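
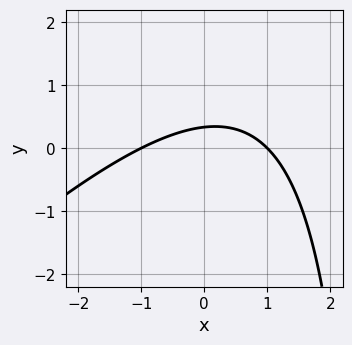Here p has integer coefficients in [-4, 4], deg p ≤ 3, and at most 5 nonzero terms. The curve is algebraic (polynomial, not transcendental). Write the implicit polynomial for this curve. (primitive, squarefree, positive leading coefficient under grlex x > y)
x^2 - x*y + 3*y - 1

(a) Degree: no degree-1 curve has this shape, so deg p = 2.
(b) Observable constraints: the x-axis gridline crossings are at x ∈ {-1, 1}.
(c) These observations pin down the coefficients.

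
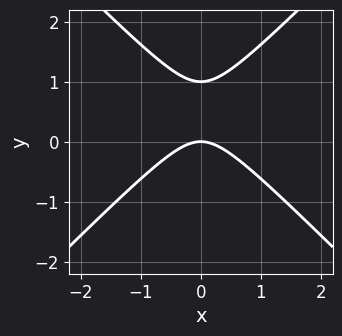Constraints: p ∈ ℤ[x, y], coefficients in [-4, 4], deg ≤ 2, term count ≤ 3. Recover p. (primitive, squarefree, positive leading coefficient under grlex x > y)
x^2 - y^2 + y

(a) Degree: a generic line meets the curve in up to 2 points, so deg p = 2.
(b) Symmetries: the x ↦ −x reflection is a symmetry, so x appears only in even powers.
(c) Against the integer gridlines: among the integer gridlines, it crosses the y-axis at y ∈ {0, 1}; one x-axis crossing is at x = 0.
(d) The integer polynomial consistent with all of this is the stated p.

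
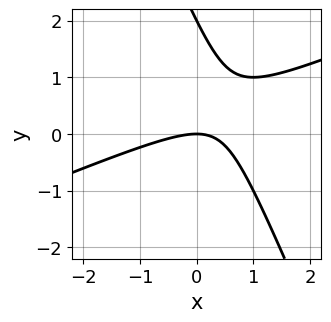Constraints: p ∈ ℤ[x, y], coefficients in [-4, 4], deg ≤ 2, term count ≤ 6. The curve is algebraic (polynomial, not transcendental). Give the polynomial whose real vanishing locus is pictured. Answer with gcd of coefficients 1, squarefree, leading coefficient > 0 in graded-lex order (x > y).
x^2 - 2*x*y - y^2 + 2*y

(a) The degree is 2 — the shape is more complex than any degree-1 curve.
(b) Observable constraints: one x-axis crossing is at x = 0; among the integer gridlines, it crosses the y-axis at y ∈ {0, 2}.
(c) Solving for integer coefficients yields p as stated.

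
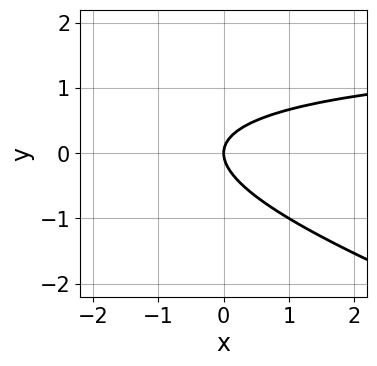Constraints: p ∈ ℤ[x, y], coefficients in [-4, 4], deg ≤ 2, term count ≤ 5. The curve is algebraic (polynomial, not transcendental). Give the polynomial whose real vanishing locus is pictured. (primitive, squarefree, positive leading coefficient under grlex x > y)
1. Degree: the shape is more complex than any degree-1 curve, so deg p = 2.
2. Checking where it meets the axes: it crosses the x-axis at the gridline x = 0; it crosses the y-axis at the gridline y = 0.
3. These observations pin down the coefficients.

x*y + 3*y^2 - 2*x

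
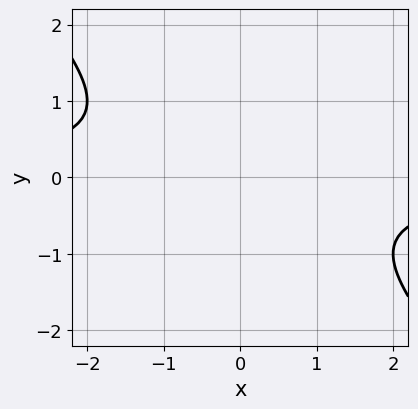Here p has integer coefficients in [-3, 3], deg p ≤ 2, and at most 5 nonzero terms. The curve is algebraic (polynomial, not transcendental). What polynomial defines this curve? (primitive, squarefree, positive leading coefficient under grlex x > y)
(a) Degree: a generic line meets the curve in up to 2 points, so deg p = 2.
(b) From the visible intercepts: the curve avoids every integer y-axis point in the box; it misses every integer gridline on the x-axis.
(c) Putting this together gives p.

x*y + y^2 + 1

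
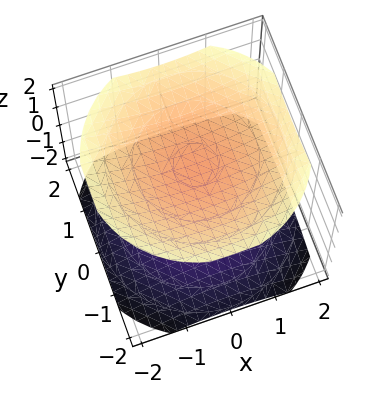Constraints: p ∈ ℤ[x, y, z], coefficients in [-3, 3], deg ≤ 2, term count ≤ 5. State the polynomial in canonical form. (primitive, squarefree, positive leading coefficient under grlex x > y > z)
x^2 + y^2 - 2*z^2 + 3

First, the picture has 2 separate pieces. They look like related sheets of one shape, so recover p as a whole.
Next, the degree is 2 — two sheets facing apart; a quadric.
Then, by symmetry, the z-axis is an axis of rotation, so x and y enter only as x² + y²; mirror symmetry z ↦ −z ⇒ only even powers of z.
Then, reading off the gridlines: no x-intercept at any integer in the box; it misses every integer gridline on the y-axis.
Finally, solving for integer coefficients yields p as stated.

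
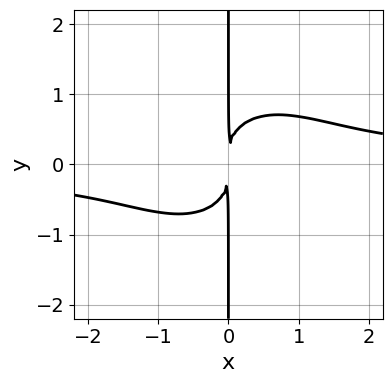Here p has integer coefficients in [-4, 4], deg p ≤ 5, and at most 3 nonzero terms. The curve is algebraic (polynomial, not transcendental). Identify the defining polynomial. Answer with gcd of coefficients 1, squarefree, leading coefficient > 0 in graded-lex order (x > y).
x^3*y + x*y^3 - x^2

(a) deg p = 4. A generic line meets the curve in up to 4 points.
(b) Checking where it meets the axes: the visible y-axis segment lies entirely on the curve.
(c) Putting this together gives p.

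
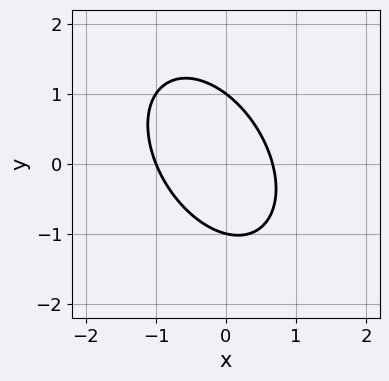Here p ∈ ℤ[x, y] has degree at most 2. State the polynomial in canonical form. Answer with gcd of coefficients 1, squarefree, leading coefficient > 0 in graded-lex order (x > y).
First, the degree is 2 — a generic line meets the curve in up to 2 points.
Then, checking where it meets the axes: it crosses the x-axis at the gridline x = -1; the y-axis gridline crossings are at y ∈ {-1, 1}.
Finally, together with the visible shape, these determine p as stated.

3*x^2 + 2*x*y + 2*y^2 + x - 2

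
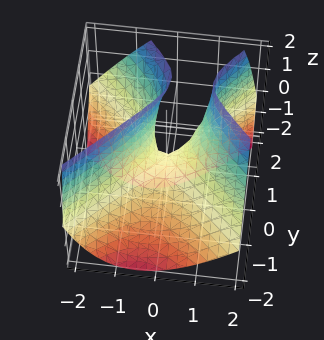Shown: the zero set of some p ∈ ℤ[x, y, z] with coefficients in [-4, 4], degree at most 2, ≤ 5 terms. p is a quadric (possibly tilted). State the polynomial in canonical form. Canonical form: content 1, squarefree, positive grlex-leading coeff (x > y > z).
2*x^2 - x*z - 2*y^2 + 2*y*z - z

First, the degree is 2 — no degree-1 surface has this shape.
Then, from the axis intercepts and sections: one z-axis crossing is at z = 0; it meets the y-axis at y = 0 (among the integer gridlines).
Finally, matching integer coefficients to the picture gives p.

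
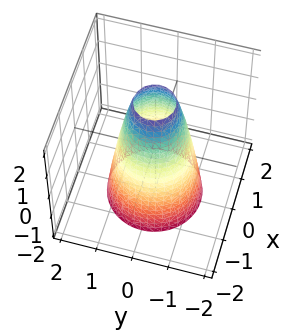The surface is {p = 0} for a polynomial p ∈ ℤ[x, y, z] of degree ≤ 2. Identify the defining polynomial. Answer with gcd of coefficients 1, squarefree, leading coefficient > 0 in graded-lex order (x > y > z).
(a) deg p = 2. No degree-1 surface has this shape.
(b) Symmetries: every cross-section ⟂ z is a circle, so x, y appear only via x² + y².
(c) From the visible intercepts: a circular section at z = -1 has radius between 1 and 2; the x-axis gridline crossings are at x ∈ {-1, 1}; the y-axis gridline crossings are at y ∈ {-1, 1}; it misses every integer gridline on the z-axis.
(d) Together with the visible shape, these determine p as stated.

3*x^2 + 3*y^2 + z - 3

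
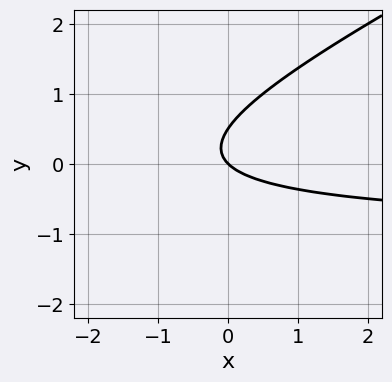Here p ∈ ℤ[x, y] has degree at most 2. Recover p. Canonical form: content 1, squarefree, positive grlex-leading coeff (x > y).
1. The degree is 2 — the shape is more complex than any degree-1 curve.
2. From the axis intercepts and sections: it meets the y-axis at y = 0 (among the integer gridlines); it meets the x-axis at x = 0 (among the integer gridlines).
3. Fitting integer coefficients to these (and the overall shape) gives p.

x*y - 2*y^2 + x + y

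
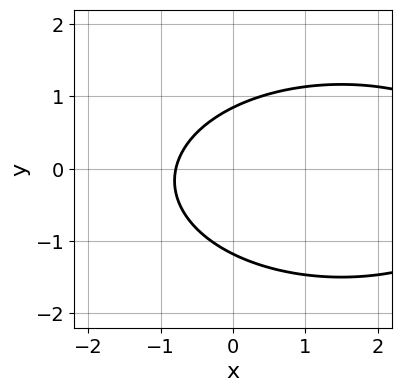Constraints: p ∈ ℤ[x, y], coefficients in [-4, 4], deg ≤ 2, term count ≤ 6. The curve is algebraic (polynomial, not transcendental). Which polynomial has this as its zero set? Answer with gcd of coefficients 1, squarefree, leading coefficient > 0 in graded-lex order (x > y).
x^2 + 3*y^2 - 3*x + y - 3

(a) Degree: the shape is more complex than any degree-1 curve, so deg p = 2.
(b) Matching integer coefficients to the picture gives p.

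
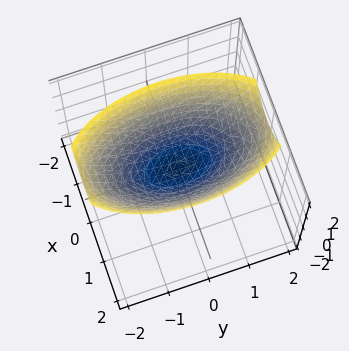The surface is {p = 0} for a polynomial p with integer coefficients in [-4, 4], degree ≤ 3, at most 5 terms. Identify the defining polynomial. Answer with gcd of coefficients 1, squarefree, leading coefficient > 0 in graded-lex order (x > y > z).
3*x^2 + y^2 - 3*z

1. deg p = 2. A paraboloid; a quadric.
2. Symmetries: the y ↦ −y reflection is a symmetry, so y appears only in even powers; the x ↦ −x reflection is a symmetry, so x appears only in even powers.
3. Against the integer gridlines: it meets the z-axis at z = 0 (among the integer gridlines); one y-axis crossing is at y = 0; one x-axis crossing is at x = 0.
4. The integer polynomial consistent with all of this is the stated p.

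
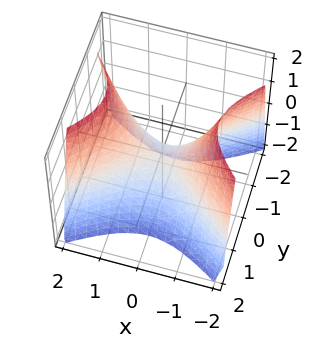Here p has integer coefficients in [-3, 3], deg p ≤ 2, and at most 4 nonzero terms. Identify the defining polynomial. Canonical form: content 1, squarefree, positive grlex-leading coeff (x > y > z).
(a) The degree is 2 — a hyperbolic paraboloid; a quadric.
(b) Symmetries: mirror symmetry x ↦ −x ⇒ only even powers of x; it's symmetric under y → −y, forcing even powers of y.
(c) From the visible intercepts: it crosses the z-axis at the gridline z = 0; it crosses the y-axis at the gridline y = 0; one x-axis crossing is at x = 0.
(d) Putting this together gives p.

2*x^2 - 3*y^2 - 2*z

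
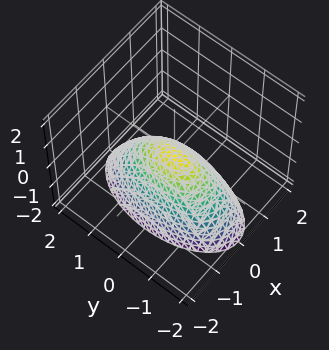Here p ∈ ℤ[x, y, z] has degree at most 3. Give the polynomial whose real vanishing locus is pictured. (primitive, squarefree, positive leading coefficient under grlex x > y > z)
3*x^2 + y^2 + 2*z

Degree: a single bowl opening along one axis; a quadric, so deg p = 2.
Symmetries: it's symmetric under x → −x, forcing even powers of x; it's symmetric under y → −y, forcing even powers of y.
Reading off the gridlines: it crosses the x-axis at the gridline x = 0; one z-axis crossing is at z = 0; it meets the y-axis at y = 0 (among the integer gridlines).
The integer polynomial consistent with all of this is the stated p.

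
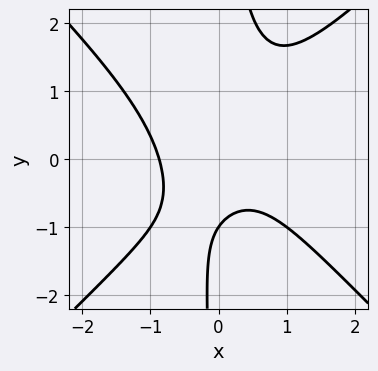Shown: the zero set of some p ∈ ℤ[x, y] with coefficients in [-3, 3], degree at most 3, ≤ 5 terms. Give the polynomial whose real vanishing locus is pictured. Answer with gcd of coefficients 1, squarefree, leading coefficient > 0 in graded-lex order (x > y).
First, degree: a generic line meets the curve in up to 3 points, so deg p = 3.
Next, against the integer gridlines: it meets the y-axis at y = -1 (among the integer gridlines).
Finally, assembling these constraints gives the stated polynomial.

3*x^3 - 3*x*y^2 + 2*y + 2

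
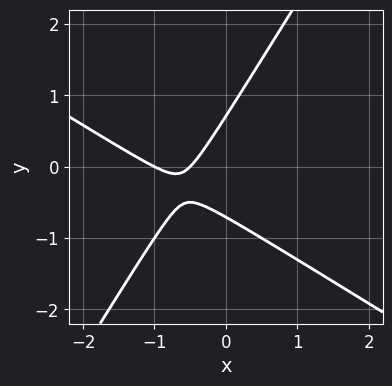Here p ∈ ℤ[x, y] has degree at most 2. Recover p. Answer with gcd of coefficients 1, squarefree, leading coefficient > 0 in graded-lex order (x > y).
Degree: the shape is more complex than any degree-1 curve, so deg p = 2.
Observable constraints: it meets the x-axis at x = -1 (among the integer gridlines).
These observations pin down the coefficients.

2*x^2 + 2*x*y - 2*y^2 + 3*x + 1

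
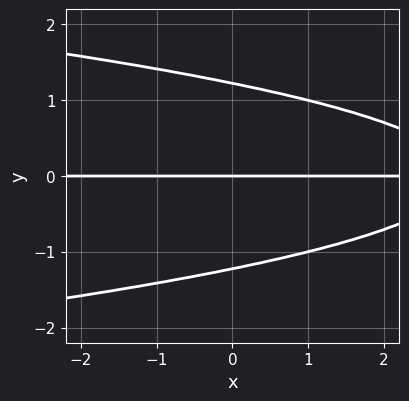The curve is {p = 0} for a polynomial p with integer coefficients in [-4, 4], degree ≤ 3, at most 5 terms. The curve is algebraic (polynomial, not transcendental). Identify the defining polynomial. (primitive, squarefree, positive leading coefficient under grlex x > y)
deg p = 3. No degree-2 curve has this shape.
From the visible intercepts: it crosses the y-axis at the gridline y = 0; the visible x-axis segment lies entirely on the curve.
Together with the visible shape, these determine p as stated.

2*y^3 + x*y - 3*y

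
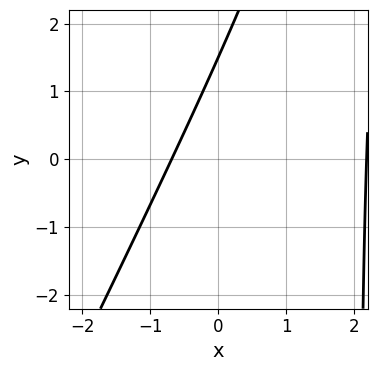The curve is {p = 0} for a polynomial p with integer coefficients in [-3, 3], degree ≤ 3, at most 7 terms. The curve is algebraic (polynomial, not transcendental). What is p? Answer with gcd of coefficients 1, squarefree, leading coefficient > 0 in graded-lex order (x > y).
2*x^2 - x*y - 3*x + 2*y - 3

First, degree: a generic line meets the curve in up to 2 points, so deg p = 2.
Finally, matching integer coefficients to the picture gives p.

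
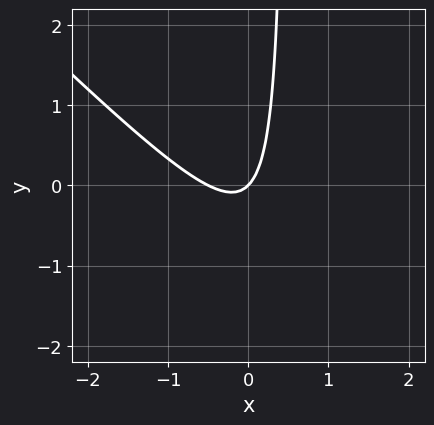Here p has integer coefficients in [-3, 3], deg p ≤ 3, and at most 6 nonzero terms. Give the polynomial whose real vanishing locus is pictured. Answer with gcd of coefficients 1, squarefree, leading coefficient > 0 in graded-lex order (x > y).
2*x^2 + 2*x*y + x - y

deg p = 2.
Against the integer gridlines: it meets the x-axis at x = 0 (among the integer gridlines); it meets the y-axis at y = 0 (among the integer gridlines).
Fitting integer coefficients to these (and the overall shape) gives p.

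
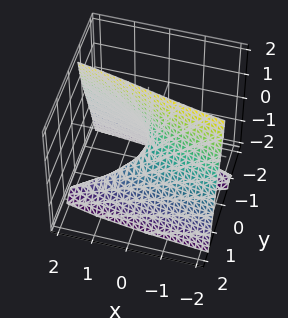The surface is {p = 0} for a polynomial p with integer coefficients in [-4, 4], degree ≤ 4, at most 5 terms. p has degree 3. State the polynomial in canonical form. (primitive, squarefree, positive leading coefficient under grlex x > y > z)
deg p = 3.
Observable constraints: every point of the z-axis in the box is on the surface; one y-axis crossing is at y = 0; it crosses the x-axis at the gridline x = 0.
Solving for integer coefficients yields p as stated.

2*y^3 + 2*y*z + x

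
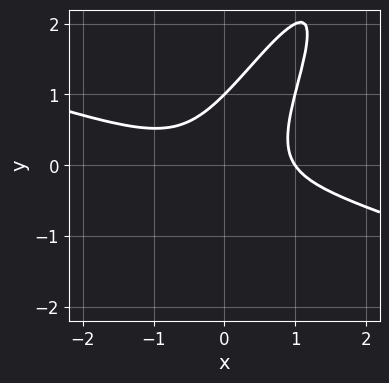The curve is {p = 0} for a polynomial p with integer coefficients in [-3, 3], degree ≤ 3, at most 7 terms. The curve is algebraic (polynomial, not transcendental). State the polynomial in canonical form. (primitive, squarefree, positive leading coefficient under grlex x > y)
x^3 + 2*x^2*y - 3*x*y^2 + y^3 - 1

The degree is 3 — no degree-2 curve has this shape.
Checking where it meets the axes: it meets the y-axis at y = 1 (among the integer gridlines); one x-axis crossing is at x = 1.
Putting this together gives p.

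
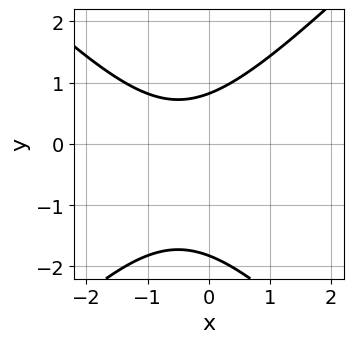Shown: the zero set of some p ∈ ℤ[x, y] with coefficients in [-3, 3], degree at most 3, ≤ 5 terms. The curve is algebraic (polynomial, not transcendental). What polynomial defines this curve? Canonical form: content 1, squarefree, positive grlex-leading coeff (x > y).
2*x^2 - 2*y^2 + 2*x - 2*y + 3

(a) deg p = 2. The shape is more complex than any degree-1 curve.
(b) Checking where it meets the axes: the curve avoids every integer x-axis point in the box.
(c) Fitting integer coefficients to these (and the overall shape) gives p.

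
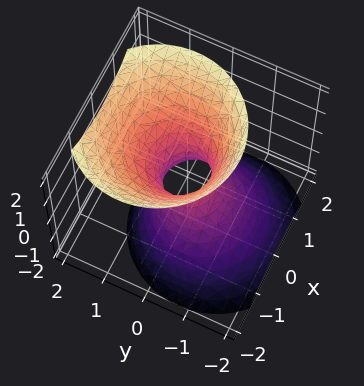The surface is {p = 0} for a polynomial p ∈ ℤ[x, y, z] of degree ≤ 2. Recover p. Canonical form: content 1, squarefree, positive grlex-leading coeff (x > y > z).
(a) Degree: the shape is more complex than any degree-1 surface, so deg p = 2.
(b) From the axis intercepts and sections: no z-intercept at any integer in the box.
(c) Solving for integer coefficients yields p as stated.

3*x^2 + 3*y^2 - 2*y*z - 2*z^2 - 1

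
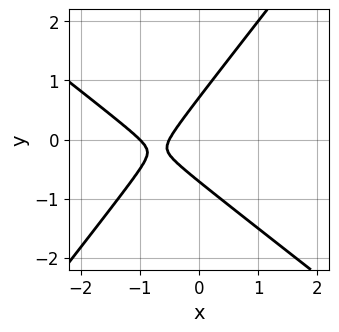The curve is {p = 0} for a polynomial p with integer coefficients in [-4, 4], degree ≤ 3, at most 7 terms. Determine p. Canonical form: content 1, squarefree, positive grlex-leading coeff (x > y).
2*x^2 + x*y - 2*y^2 + 3*x + 1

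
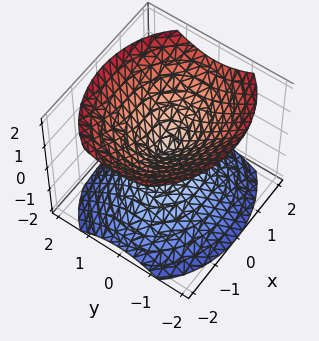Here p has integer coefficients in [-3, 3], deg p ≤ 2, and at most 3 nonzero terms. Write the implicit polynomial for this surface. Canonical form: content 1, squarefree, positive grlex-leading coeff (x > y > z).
1. The picture has 2 separate pieces.
2. The degree is 2 — two nappes meeting at a single point; a quadric.
3. Symmetries: it's symmetric under x → −x, forcing even powers of x; mirror symmetry y ↦ −y ⇒ only even powers of y; mirror symmetry z ↦ −z ⇒ only even powers of z.
4. Observable constraints: it crosses the x-axis at the gridline x = 0; one y-axis crossing is at y = 0; it meets the z-axis at z = 0 (among the integer gridlines).
5. Putting this together gives p.

2*x^2 + 3*y^2 - 3*z^2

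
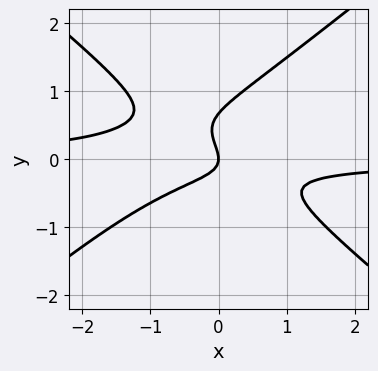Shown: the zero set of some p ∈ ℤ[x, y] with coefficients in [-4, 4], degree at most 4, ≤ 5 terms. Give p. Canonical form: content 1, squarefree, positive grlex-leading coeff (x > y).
2*x^2*y - 3*y^3 + x*y + 2*y^2 + x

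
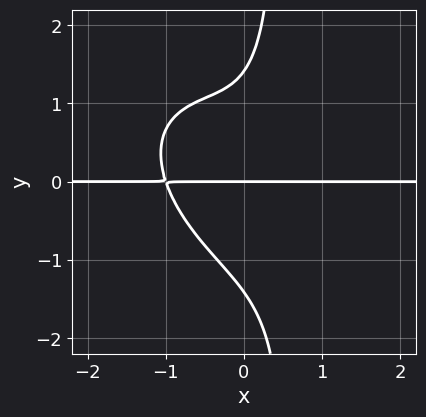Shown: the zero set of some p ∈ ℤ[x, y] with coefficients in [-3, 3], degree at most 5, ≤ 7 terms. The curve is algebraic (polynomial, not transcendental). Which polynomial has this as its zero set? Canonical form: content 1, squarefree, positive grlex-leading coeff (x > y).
1. The degree is 4 — a generic line meets the curve in up to 4 points.
2. Against the integer gridlines: every point of the x-axis in the box is on the curve; one y-axis crossing is at y = 0.
3. Together with the visible shape, these determine p as stated.

2*x^3*y + 2*x^2*y^2 + 2*x*y^3 - y^3 + 2*y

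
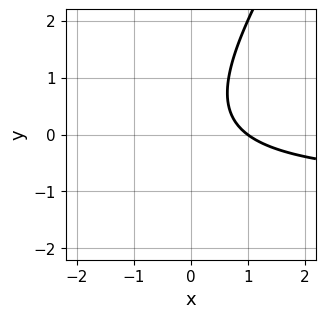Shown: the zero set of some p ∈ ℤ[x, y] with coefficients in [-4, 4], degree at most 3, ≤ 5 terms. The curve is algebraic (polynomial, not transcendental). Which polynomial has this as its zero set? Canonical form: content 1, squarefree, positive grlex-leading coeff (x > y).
1. Degree: no degree-1 curve has this shape, so deg p = 2.
2. Checking where it meets the axes: one x-axis crossing is at x = 1; no y-intercept at any integer in the box.
3. Fitting integer coefficients to these (and the overall shape) gives p.

3*x*y - 2*y^2 + 3*x + y - 3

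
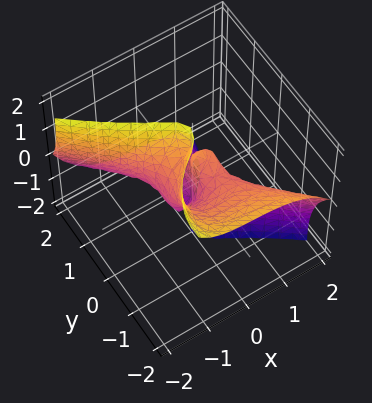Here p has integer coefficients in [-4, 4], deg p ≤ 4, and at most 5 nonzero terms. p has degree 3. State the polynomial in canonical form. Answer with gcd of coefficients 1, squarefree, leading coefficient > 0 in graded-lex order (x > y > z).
2*x^3 + x*z^2 + 2*y^3 + 3*y^2*z - x

1. Degree: a generic line meets the surface in up to 3 points, so deg p = 3.
2. From the axis intercepts and sections: it crosses the x-axis at the gridline x = 0; the visible z-axis segment lies entirely on the surface; it crosses the y-axis at the gridline y = 0.
3. Together with the visible shape, these determine p as stated.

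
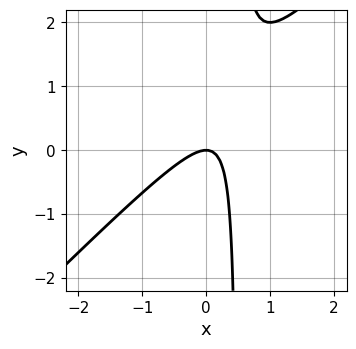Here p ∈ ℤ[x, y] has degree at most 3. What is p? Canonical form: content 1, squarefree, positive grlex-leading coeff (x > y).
2*x^2 - 2*x*y + y

deg p = 2. No degree-1 curve has this shape.
Observable constraints: one y-axis crossing is at y = 0; it meets the x-axis at x = 0 (among the integer gridlines).
These observations pin down the coefficients.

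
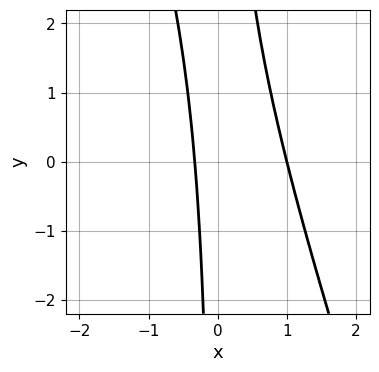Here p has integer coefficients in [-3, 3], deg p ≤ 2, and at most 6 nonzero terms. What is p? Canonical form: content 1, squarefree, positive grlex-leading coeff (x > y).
First, deg p = 2. The shape is more complex than any degree-1 curve.
Next, from the axis intercepts and sections: it crosses the x-axis at the gridline x = 1; it misses every integer gridline on the y-axis.
Finally, matching integer coefficients to the picture gives p.

3*x^2 + x*y - 2*x - 1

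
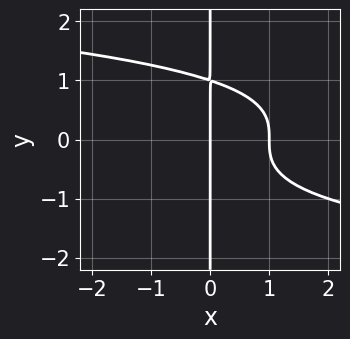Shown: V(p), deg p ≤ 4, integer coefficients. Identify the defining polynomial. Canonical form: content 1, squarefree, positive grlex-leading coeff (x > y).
x*y^3 + x^2 - x

(a) deg p = 4. No degree-3 curve has this shape.
(b) Observable constraints: among the integer gridlines, it crosses the x-axis at x ∈ {0, 1}; the visible y-axis segment lies entirely on the curve.
(c) Together with the visible shape, these determine p as stated.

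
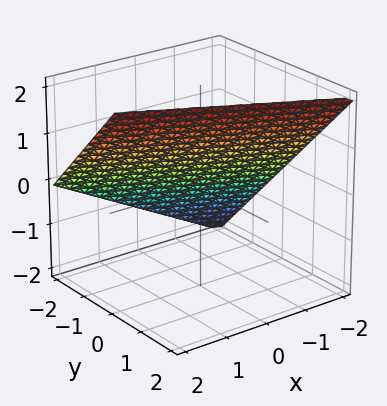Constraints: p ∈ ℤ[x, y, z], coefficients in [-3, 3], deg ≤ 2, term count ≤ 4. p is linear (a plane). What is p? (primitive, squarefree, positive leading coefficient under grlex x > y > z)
x + 2*y - 2*z + 2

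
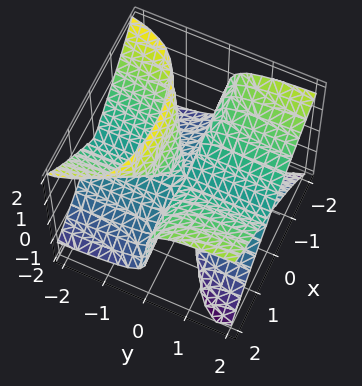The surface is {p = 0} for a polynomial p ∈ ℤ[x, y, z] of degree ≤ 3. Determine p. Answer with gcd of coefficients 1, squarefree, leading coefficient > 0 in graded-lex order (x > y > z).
(a) The degree is 3 — the shape is more complex than any degree-2 surface.
(b) Checking where it meets the axes: every point of the y-axis in the box is on the surface; every point of the x-axis in the box is on the surface; one z-axis crossing is at z = 0.
(c) The integer polynomial consistent with all of this is the stated p.

2*x^2*y - 3*y*z^2 - z^3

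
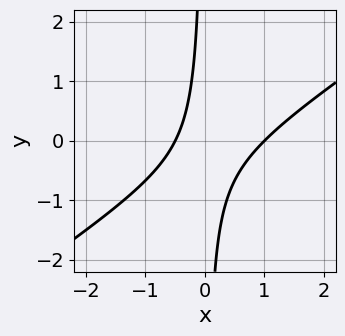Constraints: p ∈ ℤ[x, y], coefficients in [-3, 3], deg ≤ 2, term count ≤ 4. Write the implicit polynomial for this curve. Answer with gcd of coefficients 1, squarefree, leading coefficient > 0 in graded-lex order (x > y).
2*x^2 - 3*x*y - x - 1

1. deg p = 2.
2. From the axis intercepts and sections: one x-axis crossing is at x = 1; the curve avoids every integer y-axis point in the box.
3. The integer polynomial consistent with all of this is the stated p.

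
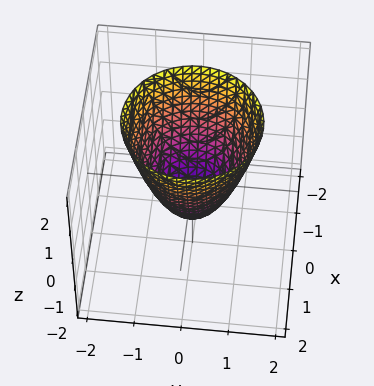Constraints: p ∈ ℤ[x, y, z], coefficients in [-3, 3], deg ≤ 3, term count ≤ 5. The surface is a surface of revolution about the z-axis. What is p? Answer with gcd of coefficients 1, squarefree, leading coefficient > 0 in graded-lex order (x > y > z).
3*x^2 + 3*y^2 - 2*z - 2

1. The degree is 2 — a generic line meets the surface in up to 2 points.
2. Symmetries: the surface is invariant under rotation about z: p = q(x² + y², z).
3. From the axis intercepts and sections: a circular section at z = 2 has radius between 1 and 2; it meets the z-axis at z = -1 (among the integer gridlines).
4. The integer polynomial consistent with all of this is the stated p.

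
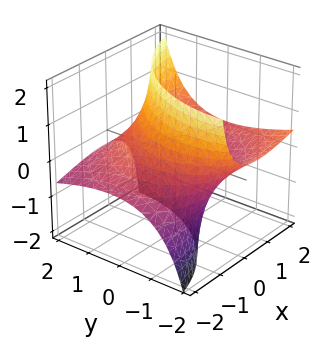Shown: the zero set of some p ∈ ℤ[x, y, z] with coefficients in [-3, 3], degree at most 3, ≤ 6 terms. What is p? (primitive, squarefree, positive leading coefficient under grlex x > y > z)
x^2 - 3*x*z + y^2 + 2*y*z - 3

First, the degree is 2 — a generic line meets the surface in up to 2 points.
Then, from the visible intercepts: no z-intercept at any integer in the box.
Finally, putting this together gives p.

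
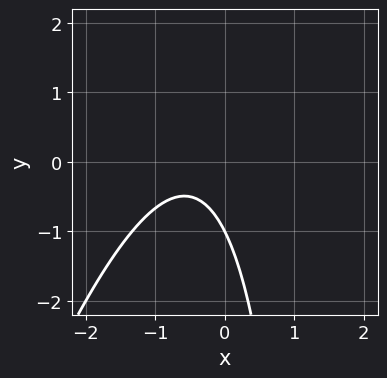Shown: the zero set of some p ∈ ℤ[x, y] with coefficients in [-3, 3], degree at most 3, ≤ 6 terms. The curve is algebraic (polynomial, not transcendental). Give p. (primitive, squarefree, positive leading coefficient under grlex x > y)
1. deg p = 2.
2. From the axis intercepts and sections: it misses every integer gridline on the x-axis; it crosses the y-axis at the gridline y = -1.
3. The integer polynomial consistent with all of this is the stated p.

3*x^2 - x*y + 3*x + 2*y + 2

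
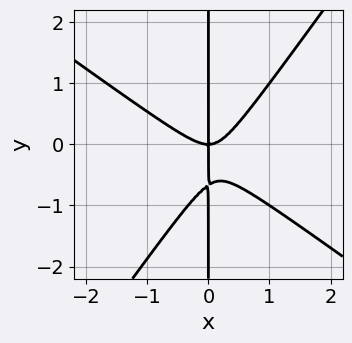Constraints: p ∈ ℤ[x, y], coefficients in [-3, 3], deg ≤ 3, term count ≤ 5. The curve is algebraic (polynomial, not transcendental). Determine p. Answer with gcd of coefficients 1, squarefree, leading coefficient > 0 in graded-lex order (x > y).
3*x^3 + 2*x^2*y - 3*x*y^2 - 2*x*y

(a) deg p = 3.
(b) Reading off the gridlines: it crosses the x-axis at the gridline x = 0; every point of the y-axis in the box is on the curve.
(c) Solving for integer coefficients yields p as stated.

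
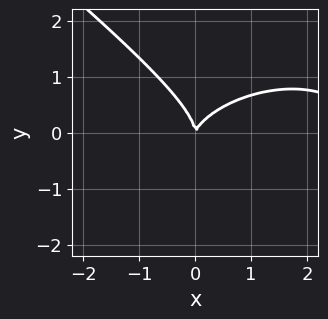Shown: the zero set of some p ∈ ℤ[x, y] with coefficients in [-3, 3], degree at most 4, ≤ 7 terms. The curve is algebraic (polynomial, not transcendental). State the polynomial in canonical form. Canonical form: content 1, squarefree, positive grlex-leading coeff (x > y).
x^3 + x*y^2 + 3*y^3 - 3*x^2 + x*y

The degree is 3 — no degree-2 curve has this shape.
Against the integer gridlines: it meets the x-axis at x = 0 (among the integer gridlines); it crosses the y-axis at the gridline y = 0.
Matching integer coefficients to the picture gives p.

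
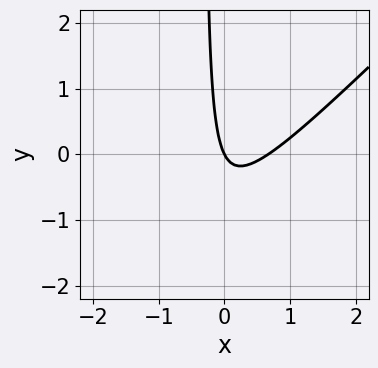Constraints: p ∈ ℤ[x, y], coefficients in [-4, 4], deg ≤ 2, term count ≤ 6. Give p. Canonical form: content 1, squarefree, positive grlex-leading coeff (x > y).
(a) deg p = 2. The shape is more complex than any degree-1 curve.
(b) Checking where it meets the axes: one x-axis crossing is at x = 0; it meets the y-axis at y = 0 (among the integer gridlines).
(c) Together with the visible shape, these determine p as stated.

3*x^2 - 3*x*y - 2*x - y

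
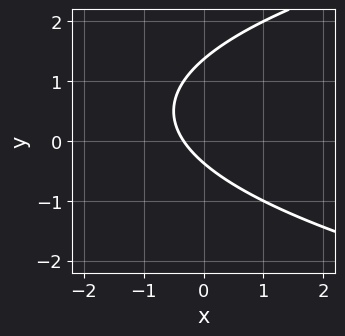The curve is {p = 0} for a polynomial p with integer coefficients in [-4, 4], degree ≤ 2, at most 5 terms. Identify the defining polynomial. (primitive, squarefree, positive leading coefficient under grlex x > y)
(a) deg p = 2.
(b) Solving for integer coefficients yields p as stated.

2*y^2 - 3*x - 2*y - 1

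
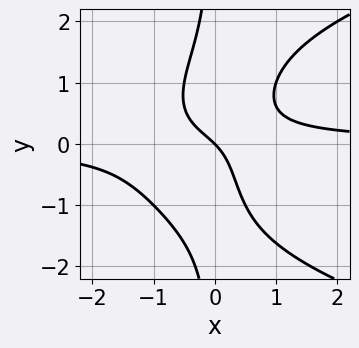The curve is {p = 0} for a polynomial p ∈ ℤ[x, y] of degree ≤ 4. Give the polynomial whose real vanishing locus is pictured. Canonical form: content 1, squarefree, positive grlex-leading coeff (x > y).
(a) The degree is 4 — the shape is more complex than any degree-3 curve.
(b) Observable constraints: one y-axis crossing is at y = 0; it crosses the x-axis at the gridline x = 0.
(c) Fitting integer coefficients to these (and the overall shape) gives p.

x*y^3 - 2*x^2*y - x*y + x + y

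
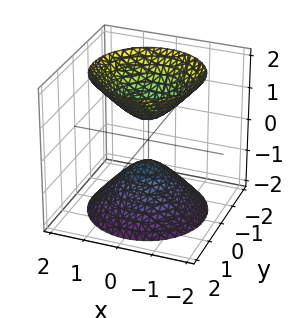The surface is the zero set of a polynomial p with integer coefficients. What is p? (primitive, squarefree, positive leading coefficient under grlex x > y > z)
3*x^2 + 3*y^2 - 2*z^2 + 1

(a) There are 2 components.
(b) Degree: two separate bowl-shaped sheets opening away from each other; a quadric, so deg p = 2.
(c) Symmetries: the z-axis is an axis of rotation, so x and y enter only as x² + y²; it's symmetric under z → −z, forcing even powers of z.
(d) Observable constraints: a circular section at z = 2 has radius between 1 and 2; it misses every integer gridline on the y-axis; the surface avoids every integer x-axis point in the box.
(e) Assembling these constraints gives the stated polynomial.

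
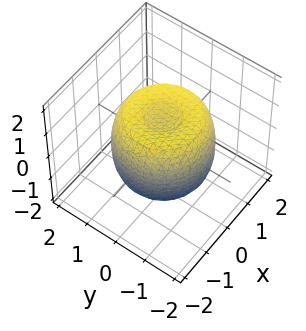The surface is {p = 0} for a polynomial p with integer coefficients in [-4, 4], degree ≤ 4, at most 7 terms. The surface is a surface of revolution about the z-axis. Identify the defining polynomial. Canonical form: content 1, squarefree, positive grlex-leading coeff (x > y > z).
1. deg p = 4. No degree-3 surface has this shape.
2. By symmetry, every cross-section ⟂ z is a circle, so x, y appear only via x² + y².
3. Observable constraints: the z-axis gridline crossings are at z ∈ {-1, 1}; a circular section at z = -1 has radius between 1 and 2.
4. Solving for integer coefficients yields p as stated.

2*x^4 + 4*x^2*y^2 + 2*y^4 - 3*x^2 - 3*y^2 + 2*z^2 - 2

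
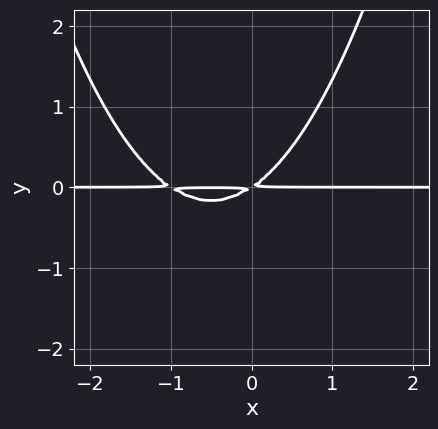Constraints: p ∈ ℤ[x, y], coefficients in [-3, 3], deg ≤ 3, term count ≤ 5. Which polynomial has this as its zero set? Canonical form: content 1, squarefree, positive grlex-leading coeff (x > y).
(a) Degree: the shape is more complex than any degree-2 curve, so deg p = 3.
(b) Against the integer gridlines: every point of the x-axis in the box is on the curve.
(c) Together with the visible shape, these determine p as stated.

2*x^2*y + 2*x*y - 3*y^2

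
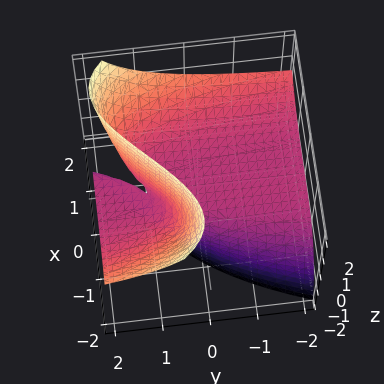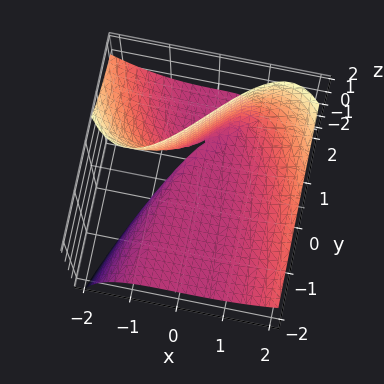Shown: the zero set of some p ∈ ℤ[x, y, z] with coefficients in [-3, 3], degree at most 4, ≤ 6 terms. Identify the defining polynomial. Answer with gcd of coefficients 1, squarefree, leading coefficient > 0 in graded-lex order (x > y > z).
(a) The degree is 3 — a generic line meets the surface in up to 3 points.
(b) Against the integer gridlines: it meets the x-axis at x = 0 (among the integer gridlines); the visible y-axis segment lies entirely on the surface; it meets the z-axis at z = 0 (among the integer gridlines).
(c) Solving for integer coefficients yields p as stated.

x^3 - 3*x*z + 3*y*z - 3*z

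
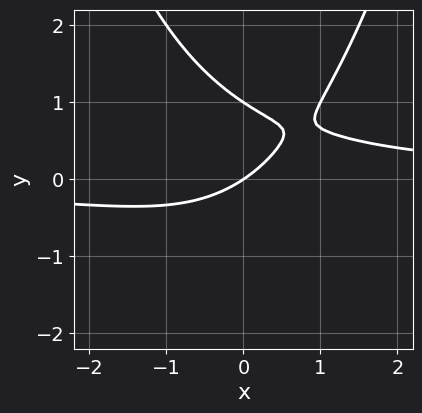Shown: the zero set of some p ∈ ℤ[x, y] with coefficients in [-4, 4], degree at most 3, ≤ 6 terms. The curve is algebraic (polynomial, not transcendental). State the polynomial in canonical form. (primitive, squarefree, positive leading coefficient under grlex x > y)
First, the degree is 3 — no degree-2 curve has this shape.
Next, reading off the gridlines: it crosses the x-axis at the gridline x = 0; among the integer gridlines, it crosses the y-axis at y ∈ {0, 1}.
Finally, putting this together gives p.

2*x^2*y - 3*y^2 - 2*x + 3*y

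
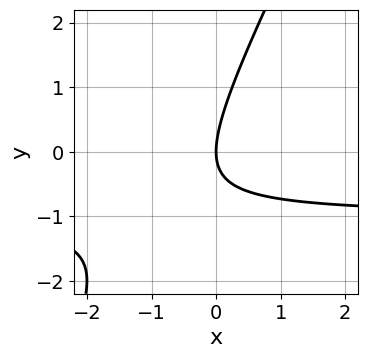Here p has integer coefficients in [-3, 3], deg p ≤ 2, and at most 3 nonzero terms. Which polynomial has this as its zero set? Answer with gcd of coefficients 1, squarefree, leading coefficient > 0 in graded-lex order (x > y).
2*x*y - y^2 + 2*x

First, the degree is 2 — no degree-1 curve has this shape.
Then, checking where it meets the axes: one y-axis crossing is at y = 0; it meets the x-axis at x = 0 (among the integer gridlines).
Finally, matching integer coefficients to the picture gives p.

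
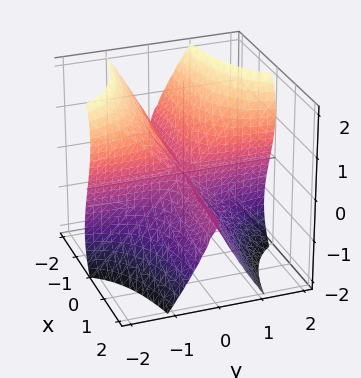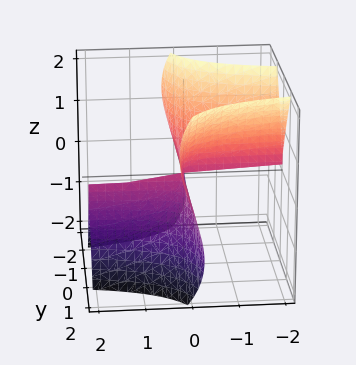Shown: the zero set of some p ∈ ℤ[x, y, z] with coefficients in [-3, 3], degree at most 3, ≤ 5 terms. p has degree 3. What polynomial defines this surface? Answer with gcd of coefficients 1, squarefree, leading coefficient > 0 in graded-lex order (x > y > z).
3*x*y^2 - y^2*z + z^3

(a) deg p = 3. A generic line meets the surface in up to 3 points.
(b) From the visible intercepts: the visible x-axis segment lies entirely on the surface; it crosses the z-axis at the gridline z = 0.
(c) Fitting integer coefficients to these (and the overall shape) gives p. Check: (0, 2, 0) on the y-axis lies on the surface, and p(0, 2, 0) = 0. ✓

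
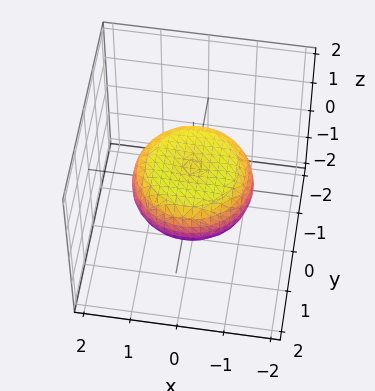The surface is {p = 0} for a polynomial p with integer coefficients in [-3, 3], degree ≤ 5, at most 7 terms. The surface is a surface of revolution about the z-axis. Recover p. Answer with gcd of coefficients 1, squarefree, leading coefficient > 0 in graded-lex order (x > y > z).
The degree is 4 — no degree-3 surface has this shape.
Symmetry: the surface is invariant under rotation about z: p = q(x² + y², z).
Observable constraints: a circular section at z = 0 has radius between 1 and 2.
The integer polynomial consistent with all of this is the stated p.

x^4 + 2*x^2*y^2 + y^4 - x^2 - y^2 + 3*z^2 - 1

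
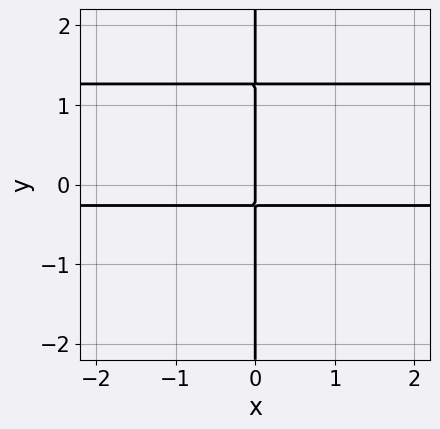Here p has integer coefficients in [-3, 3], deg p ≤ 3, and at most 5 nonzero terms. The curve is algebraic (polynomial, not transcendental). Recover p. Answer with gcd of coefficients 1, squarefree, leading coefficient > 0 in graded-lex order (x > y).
(a) The degree is 3 — a generic line meets the curve in up to 3 points.
(b) From the axis intercepts and sections: one x-axis crossing is at x = 0; every point of the y-axis in the box is on the curve.
(c) Assembling these constraints gives the stated polynomial.

3*x*y^2 - 3*x*y - x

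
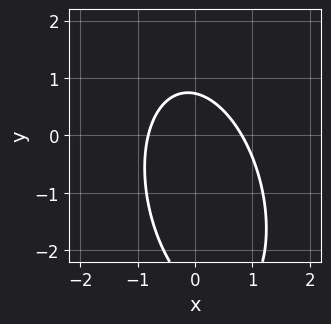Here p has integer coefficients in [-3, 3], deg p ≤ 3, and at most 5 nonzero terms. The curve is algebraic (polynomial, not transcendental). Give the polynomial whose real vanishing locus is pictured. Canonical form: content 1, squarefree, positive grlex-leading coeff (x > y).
3*x^2 + x*y + y^2 + 2*y - 2

1. deg p = 2.
2. The integer polynomial consistent with all of this is the stated p.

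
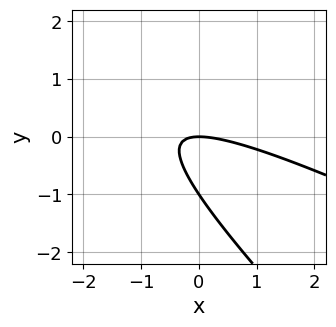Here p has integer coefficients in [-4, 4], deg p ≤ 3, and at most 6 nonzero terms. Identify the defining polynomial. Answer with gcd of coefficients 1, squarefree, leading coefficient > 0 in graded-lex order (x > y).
x^2 + 3*x*y + 2*y^2 + 2*y

The degree is 2 — the shape is more complex than any degree-1 curve.
Reading off the gridlines: among the integer gridlines, it crosses the y-axis at y ∈ {-1, 0}; one x-axis crossing is at x = 0.
Together with the visible shape, these determine p as stated.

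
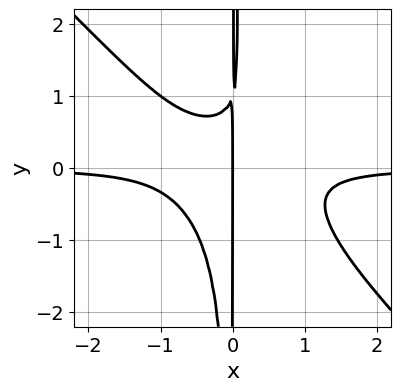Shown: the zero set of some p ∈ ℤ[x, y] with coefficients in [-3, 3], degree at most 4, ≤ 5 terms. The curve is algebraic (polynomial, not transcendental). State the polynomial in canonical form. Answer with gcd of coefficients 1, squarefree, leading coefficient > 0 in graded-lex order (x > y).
(a) deg p = 4. A generic line meets the curve in up to 4 points.
(b) Observable constraints: every point of the y-axis in the box is on the curve; it meets the x-axis at x = 0 (among the integer gridlines).
(c) Assembling these constraints gives the stated polynomial.

3*x^3*y + 3*x^2*y^2 - x*y + x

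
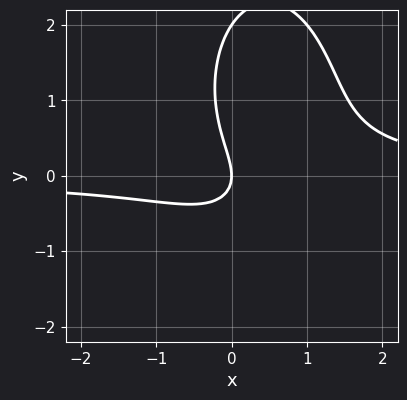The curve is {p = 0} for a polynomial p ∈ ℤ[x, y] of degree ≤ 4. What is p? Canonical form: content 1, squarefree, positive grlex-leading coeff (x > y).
3*x^2*y + y^3 - 2*x*y - 2*y^2 - 2*x

1. Degree: a generic line meets the curve in up to 3 points, so deg p = 3.
2. Against the integer gridlines: one x-axis crossing is at x = 0; the y-axis gridline crossings are at y ∈ {0, 2}.
3. These observations pin down the coefficients.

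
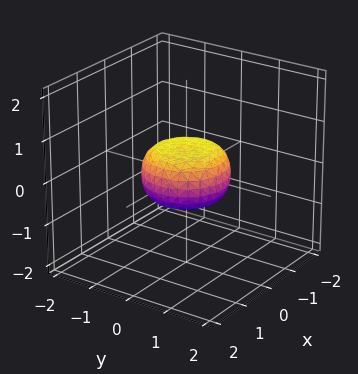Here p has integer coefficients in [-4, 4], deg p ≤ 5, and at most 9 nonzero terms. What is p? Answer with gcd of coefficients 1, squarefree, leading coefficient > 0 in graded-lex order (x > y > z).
1. The degree is 4 — the shape is more complex than any degree-3 surface.
2. Symmetries: the z-axis is an axis of rotation, so x and y enter only as x² + y².
3. From the visible intercepts: the x-axis gridline crossings are at x ∈ {-1, 1}; among the integer gridlines, it crosses the y-axis at y ∈ {-1, 1}; a circular section at z = 0 has radius exactly 1.
4. These observations pin down the coefficients.

2*x^4 + 4*x^2*y^2 + 2*y^4 - x^2 - y^2 + 3*z^2 - 1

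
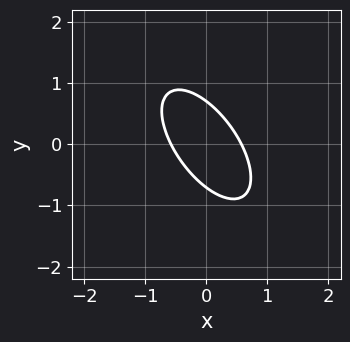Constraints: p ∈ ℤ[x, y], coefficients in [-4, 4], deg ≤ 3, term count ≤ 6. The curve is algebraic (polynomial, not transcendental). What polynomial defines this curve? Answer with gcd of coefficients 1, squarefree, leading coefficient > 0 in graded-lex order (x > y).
3*x^2 + 3*x*y + 2*y^2 - 1

1. deg p = 2.
2. Matching integer coefficients to the picture gives p.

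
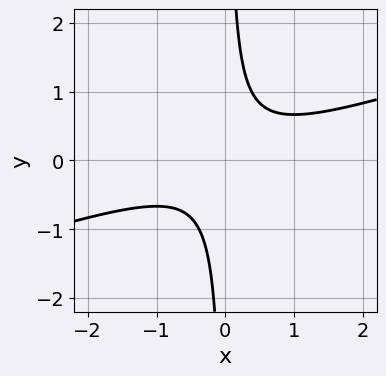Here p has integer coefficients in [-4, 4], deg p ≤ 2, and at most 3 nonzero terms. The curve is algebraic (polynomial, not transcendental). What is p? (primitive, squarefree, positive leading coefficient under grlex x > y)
x^2 - 3*x*y + 1

deg p = 2.
From the visible intercepts: the curve avoids every integer x-axis point in the box; it misses every integer gridline on the y-axis.
The integer polynomial consistent with all of this is the stated p.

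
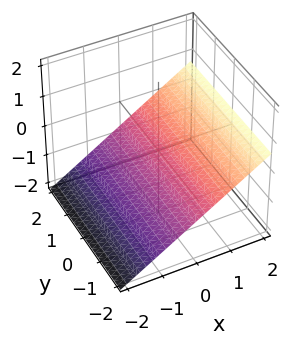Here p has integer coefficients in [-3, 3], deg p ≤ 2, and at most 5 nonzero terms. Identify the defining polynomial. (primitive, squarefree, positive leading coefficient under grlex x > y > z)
(a) Degree: every cross-section is a straight line — this is a plane, so deg p = 1.
(b) From the axis intercepts and sections: the surface avoids every integer y-axis point in the box; one x-axis crossing is at x = 1.
(c) Solving for integer coefficients yields p as stated.

2*x - 3*z - 2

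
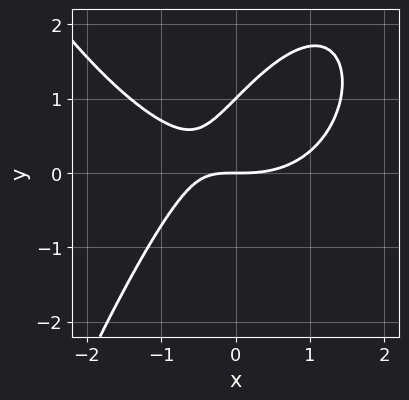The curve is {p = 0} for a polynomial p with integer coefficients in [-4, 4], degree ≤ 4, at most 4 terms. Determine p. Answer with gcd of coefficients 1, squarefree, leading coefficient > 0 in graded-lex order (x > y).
(a) deg p = 3. No degree-2 curve has this shape.
(b) Reading off the gridlines: the y-axis gridline crossings are at y ∈ {0, 1}; it crosses the x-axis at the gridline x = 0.
(c) Solving for integer coefficients yields p as stated.

x^3 - 2*x*y + 2*y^2 - 2*y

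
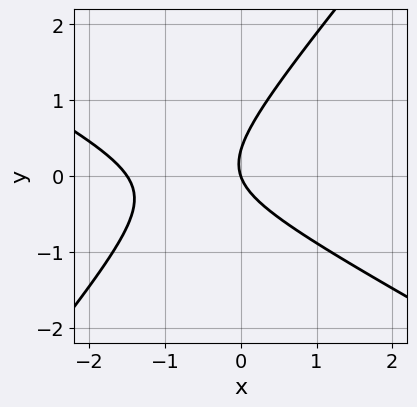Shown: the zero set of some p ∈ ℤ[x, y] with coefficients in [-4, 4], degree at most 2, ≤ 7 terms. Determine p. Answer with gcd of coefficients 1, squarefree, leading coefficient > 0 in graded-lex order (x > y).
2*x^2 + 2*x*y - 3*y^2 + 3*x + y

1. Degree: no degree-1 curve has this shape, so deg p = 2.
2. Reading off the gridlines: one x-axis crossing is at x = 0; one y-axis crossing is at y = 0.
3. Putting this together gives p.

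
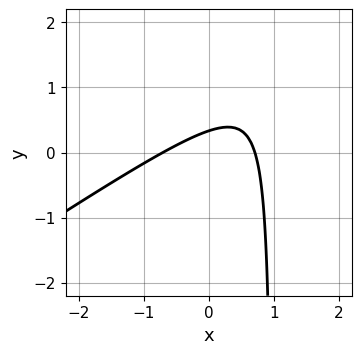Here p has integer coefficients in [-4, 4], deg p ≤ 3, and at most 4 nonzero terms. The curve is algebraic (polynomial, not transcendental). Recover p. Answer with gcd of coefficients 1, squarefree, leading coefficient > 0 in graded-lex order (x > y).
2*x^2 - 3*x*y + 3*y - 1

(a) Degree: no degree-1 curve has this shape, so deg p = 2.
(b) Matching integer coefficients to the picture gives p.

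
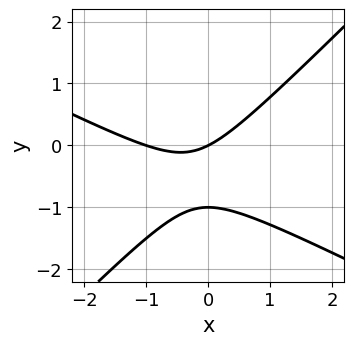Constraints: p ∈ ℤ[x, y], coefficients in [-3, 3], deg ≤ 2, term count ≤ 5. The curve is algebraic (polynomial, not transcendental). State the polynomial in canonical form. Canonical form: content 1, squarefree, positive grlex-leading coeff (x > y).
x^2 + x*y - 2*y^2 + x - 2*y

(a) Degree: the shape is more complex than any degree-1 curve, so deg p = 2.
(b) Reading off the gridlines: the x-axis gridline crossings are at x ∈ {-1, 0}; the y-axis gridline crossings are at y ∈ {-1, 0}.
(c) The integer polynomial consistent with all of this is the stated p.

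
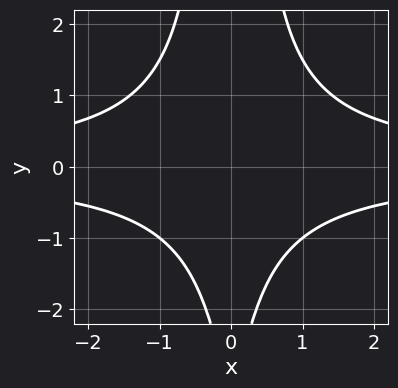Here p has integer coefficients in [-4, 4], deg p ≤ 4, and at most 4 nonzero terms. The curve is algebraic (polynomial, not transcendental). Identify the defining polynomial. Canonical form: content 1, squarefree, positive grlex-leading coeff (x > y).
2*x^2*y^2 - y - 3

(a) The degree is 4 — a generic line meets the curve in up to 4 points.
(b) Symmetries: it's symmetric under x → −x, forcing even powers of x.
(c) Against the integer gridlines: the curve avoids every integer x-axis point in the box; it misses every integer gridline on the y-axis.
(d) These observations pin down the coefficients.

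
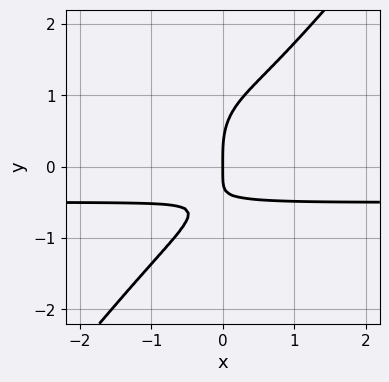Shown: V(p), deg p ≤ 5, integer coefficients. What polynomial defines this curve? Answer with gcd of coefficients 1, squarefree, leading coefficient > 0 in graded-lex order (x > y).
(a) Degree: a generic line meets the curve in up to 4 points, so deg p = 4.
(b) From the axis intercepts and sections: it meets the x-axis at x = 0 (among the integer gridlines); it meets the y-axis at y = 0 (among the integer gridlines).
(c) Putting this together gives p.

2*x^3*y - y^4 + x^3 + 2*x*y + x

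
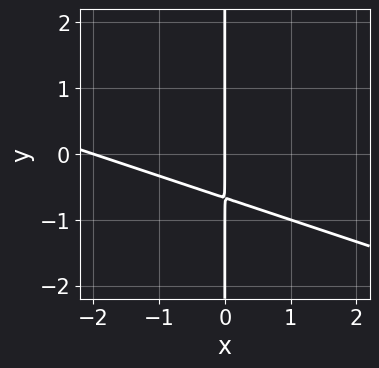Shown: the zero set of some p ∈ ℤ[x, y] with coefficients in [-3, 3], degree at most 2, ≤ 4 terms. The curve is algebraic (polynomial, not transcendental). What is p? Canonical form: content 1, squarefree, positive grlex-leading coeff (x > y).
x^2 + 3*x*y + 2*x

First, the degree is 2 — a generic line meets the curve in up to 2 points.
Next, from the visible intercepts: the x-axis gridline crossings are at x ∈ {-2, 0}; the visible y-axis segment lies entirely on the curve.
Finally, putting this together gives p.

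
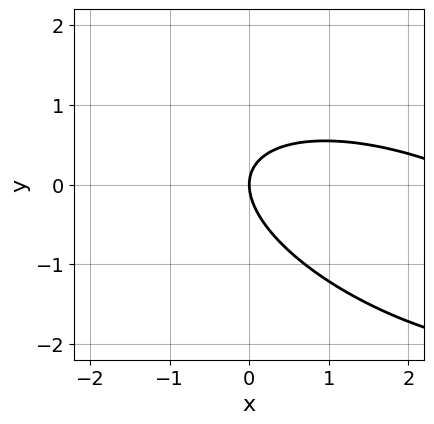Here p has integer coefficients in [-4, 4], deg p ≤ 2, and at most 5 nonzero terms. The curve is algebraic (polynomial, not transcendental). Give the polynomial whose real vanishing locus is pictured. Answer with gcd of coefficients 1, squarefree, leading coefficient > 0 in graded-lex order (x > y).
First, deg p = 2.
Then, from the visible intercepts: it crosses the x-axis at the gridline x = 0; it meets the y-axis at y = 0 (among the integer gridlines).
Finally, matching integer coefficients to the picture gives p.

x^2 + 2*x*y + 3*y^2 - 3*x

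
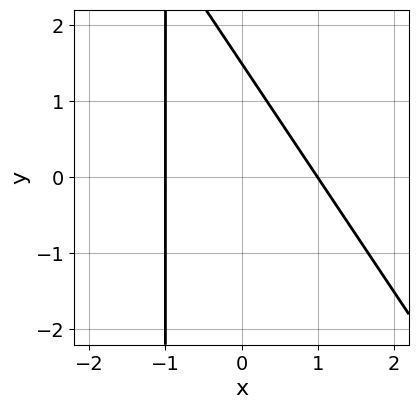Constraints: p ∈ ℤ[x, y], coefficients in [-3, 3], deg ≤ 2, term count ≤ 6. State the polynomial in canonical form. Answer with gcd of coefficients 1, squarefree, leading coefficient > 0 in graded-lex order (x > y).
3*x^2 + 2*x*y + 2*y - 3

The degree is 2 — the shape is more complex than any degree-1 curve.
Reading off the gridlines: the x-axis gridline crossings are at x ∈ {-1, 1}.
Matching integer coefficients to the picture gives p.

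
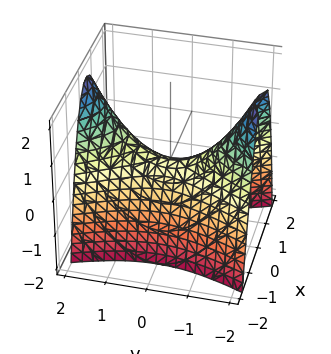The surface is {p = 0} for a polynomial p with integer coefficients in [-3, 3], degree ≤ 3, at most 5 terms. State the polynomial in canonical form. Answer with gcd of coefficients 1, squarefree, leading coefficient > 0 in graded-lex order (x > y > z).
deg p = 2.
Symmetries: mirror symmetry x ↦ −x ⇒ only even powers of x; mirror symmetry y ↦ −y ⇒ only even powers of y.
Against the integer gridlines: it crosses the x-axis at the gridline x = 0; it meets the z-axis at z = 0 (among the integer gridlines); it crosses the y-axis at the gridline y = 0.
These observations pin down the coefficients.

3*x^2 - y^2 + 2*z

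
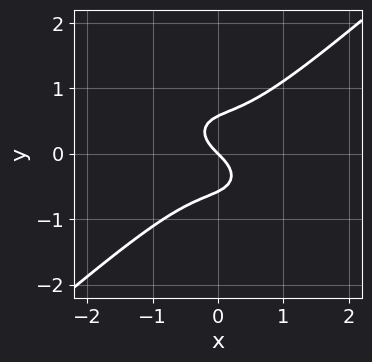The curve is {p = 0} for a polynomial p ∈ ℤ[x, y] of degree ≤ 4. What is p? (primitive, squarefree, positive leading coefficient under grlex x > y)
2*x^3 - 3*y^3 + x + y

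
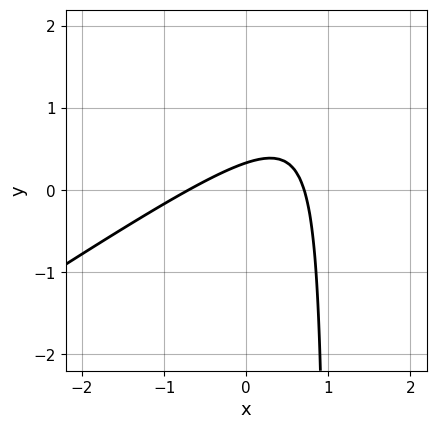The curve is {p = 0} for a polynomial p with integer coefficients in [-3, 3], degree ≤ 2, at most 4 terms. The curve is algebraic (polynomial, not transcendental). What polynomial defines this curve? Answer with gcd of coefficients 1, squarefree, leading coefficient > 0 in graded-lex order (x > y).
2*x^2 - 3*x*y + 3*y - 1

First, degree: a generic line meets the curve in up to 2 points, so deg p = 2.
Finally, solving for integer coefficients yields p as stated.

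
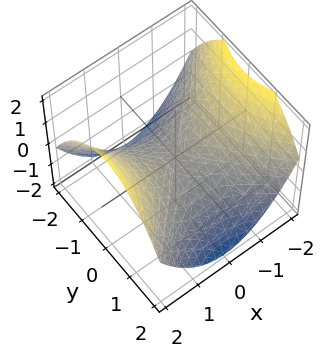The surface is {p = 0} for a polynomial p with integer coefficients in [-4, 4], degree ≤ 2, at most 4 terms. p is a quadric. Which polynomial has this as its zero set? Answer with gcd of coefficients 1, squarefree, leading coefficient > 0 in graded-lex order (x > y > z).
x^2 - y^2 - 2*z

1. The degree is 2 — a hyperbolic paraboloid; a quadric.
2. Symmetries: mirror symmetry x ↦ −x ⇒ only even powers of x; it's symmetric under y → −y, forcing even powers of y.
3. Reading off the gridlines: one y-axis crossing is at y = 0; it crosses the z-axis at the gridline z = 0.
4. Together with the visible shape, these determine p as stated.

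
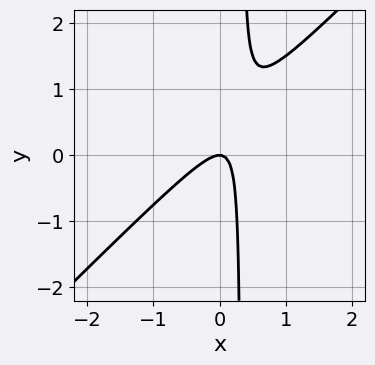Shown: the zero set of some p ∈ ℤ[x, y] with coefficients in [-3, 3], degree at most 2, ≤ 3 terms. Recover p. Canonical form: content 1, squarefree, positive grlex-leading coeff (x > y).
3*x^2 - 3*x*y + y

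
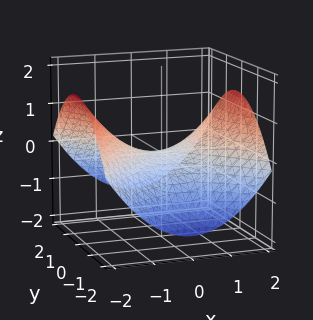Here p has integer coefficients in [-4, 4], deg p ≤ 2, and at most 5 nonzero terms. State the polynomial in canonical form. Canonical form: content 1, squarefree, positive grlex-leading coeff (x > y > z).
deg p = 2. A saddle surface; a quadric.
Symmetries: mirror symmetry x ↦ −x ⇒ only even powers of x; the y ↦ −y reflection is a symmetry, so y appears only in even powers.
Against the integer gridlines: one z-axis crossing is at z = 0; it meets the x-axis at x = 0 (among the integer gridlines); it meets the y-axis at y = 0 (among the integer gridlines).
Together with the visible shape, these determine p as stated.

x^2 - y^2 - 3*z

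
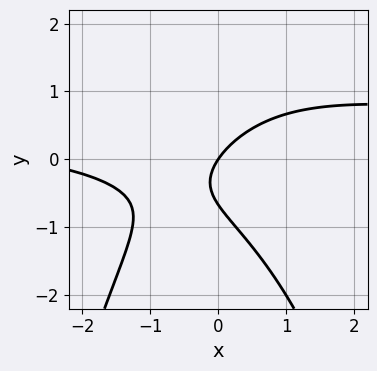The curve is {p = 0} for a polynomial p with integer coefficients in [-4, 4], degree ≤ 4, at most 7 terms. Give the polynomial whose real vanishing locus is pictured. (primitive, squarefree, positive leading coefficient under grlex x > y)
First, degree: the shape is more complex than any degree-2 curve, so deg p = 3.
Next, observable constraints: it meets the x-axis at x = 0 (among the integer gridlines); one y-axis crossing is at y = 0.
Finally, solving for integer coefficients yields p as stated.

2*x^2*y - x^2 + 3*y^2 - 3*x + 2*y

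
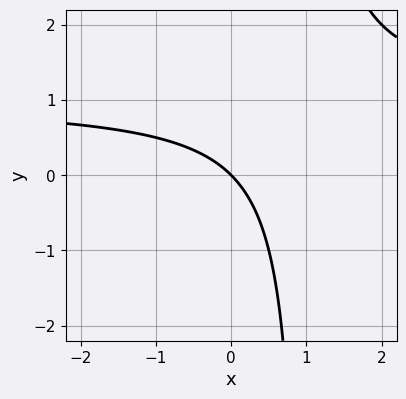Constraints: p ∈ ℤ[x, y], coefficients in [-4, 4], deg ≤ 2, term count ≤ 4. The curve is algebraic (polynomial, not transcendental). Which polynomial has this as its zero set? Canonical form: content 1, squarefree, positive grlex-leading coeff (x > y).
x*y - x - y

1. Degree: the shape is more complex than any degree-1 curve, so deg p = 2.
2. Checking where it meets the axes: it meets the x-axis at x = 0 (among the integer gridlines); it crosses the y-axis at the gridline y = 0.
3. Matching integer coefficients to the picture gives p.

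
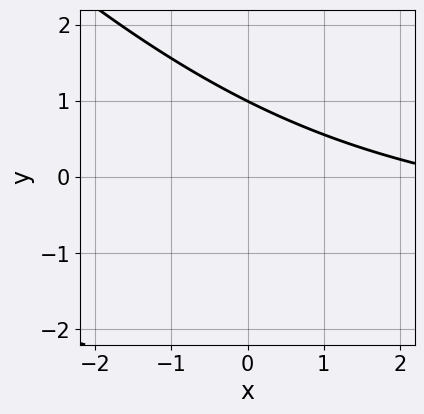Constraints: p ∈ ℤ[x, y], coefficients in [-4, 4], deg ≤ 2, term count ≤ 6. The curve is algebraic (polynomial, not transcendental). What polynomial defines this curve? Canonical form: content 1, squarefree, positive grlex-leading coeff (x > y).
The degree is 2 — the shape is more complex than any degree-1 curve.
Observable constraints: it misses every integer gridline on the x-axis; it crosses the y-axis at the gridline y = 1.
Fitting integer coefficients to these (and the overall shape) gives p.

x*y + y^2 + x + 2*y - 3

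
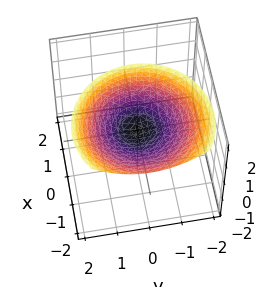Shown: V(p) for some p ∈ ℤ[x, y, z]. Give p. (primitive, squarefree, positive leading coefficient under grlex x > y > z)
2*x^2 + 2*x*z + 2*y^2 - 3*z

deg p = 2.
Observable constraints: one x-axis crossing is at x = 0; one z-axis crossing is at z = 0; it crosses the y-axis at the gridline y = 0.
Fitting integer coefficients to these (and the overall shape) gives p.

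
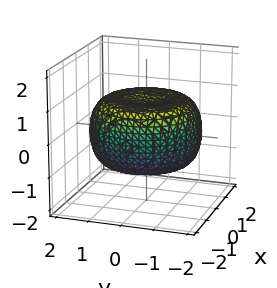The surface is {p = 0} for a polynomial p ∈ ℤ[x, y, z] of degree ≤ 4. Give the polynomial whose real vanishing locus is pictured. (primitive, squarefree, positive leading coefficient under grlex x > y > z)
x^4 + 2*x^2*y^2 + y^4 - 2*x^2 - 2*y^2 + 3*z^2 - 2

1. Degree: a generic line meets the surface in up to 4 points, so deg p = 4.
2. Symmetry: the z-axis is an axis of rotation, so x and y enter only as x² + y².
3. Against the integer gridlines: a circular section at z = -1 has radius exactly 1.
4. Solving for integer coefficients yields p as stated.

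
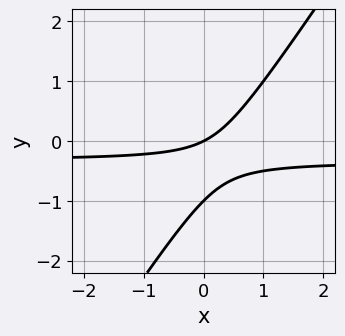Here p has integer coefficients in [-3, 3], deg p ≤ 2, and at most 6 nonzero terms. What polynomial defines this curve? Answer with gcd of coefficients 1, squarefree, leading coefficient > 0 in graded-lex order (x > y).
3*x*y - 2*y^2 + x - 2*y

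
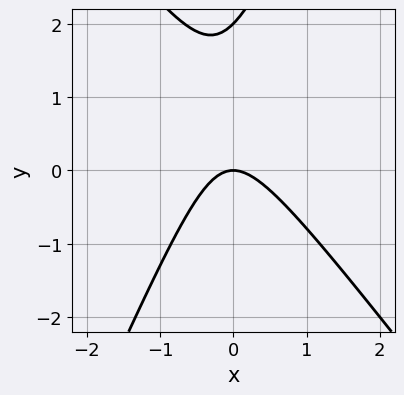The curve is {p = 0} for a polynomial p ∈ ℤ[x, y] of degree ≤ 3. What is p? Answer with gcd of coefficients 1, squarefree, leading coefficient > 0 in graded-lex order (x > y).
3*x^2 + x*y - y^2 + 2*y

(a) The degree is 2 — a generic line meets the curve in up to 2 points.
(b) Against the integer gridlines: it meets the x-axis at x = 0 (among the integer gridlines); among the integer gridlines, it crosses the y-axis at y ∈ {0, 2}.
(c) Assembling these constraints gives the stated polynomial.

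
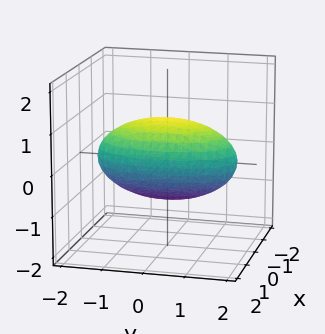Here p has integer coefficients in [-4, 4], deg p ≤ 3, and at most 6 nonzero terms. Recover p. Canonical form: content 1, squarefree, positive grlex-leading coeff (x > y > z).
1. deg p = 2. A closed, bounded, convex surface; a quadric.
2. Symmetries: it's symmetric under z → −z, forcing even powers of z; it's symmetric under x → −x, forcing even powers of x; the y ↦ −y reflection is a symmetry, so y appears only in even powers.
3. Checking where it meets the axes: the z-axis gridline crossings are at z ∈ {-1, 1}; the x-axis gridline crossings are at x ∈ {-1, 1}.
4. Fitting integer coefficients to these (and the overall shape) gives p.

3*x^2 + y^2 + 3*z^2 - 3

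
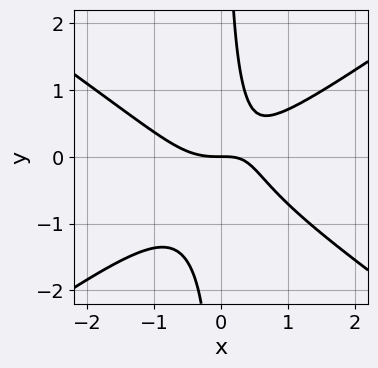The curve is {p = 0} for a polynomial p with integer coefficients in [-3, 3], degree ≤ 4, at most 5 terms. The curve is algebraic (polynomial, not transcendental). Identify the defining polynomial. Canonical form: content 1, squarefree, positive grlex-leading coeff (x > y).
1. The degree is 3 — a generic line meets the curve in up to 3 points.
2. Against the integer gridlines: it meets the x-axis at x = 0 (among the integer gridlines); one y-axis crossing is at y = 0.
3. The integer polynomial consistent with all of this is the stated p.

x^3 - 2*x*y^2 - x*y + y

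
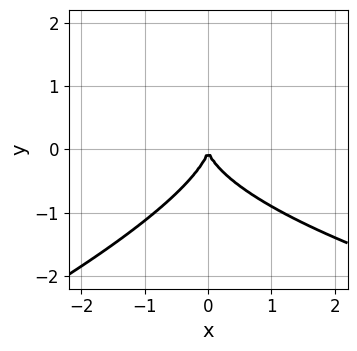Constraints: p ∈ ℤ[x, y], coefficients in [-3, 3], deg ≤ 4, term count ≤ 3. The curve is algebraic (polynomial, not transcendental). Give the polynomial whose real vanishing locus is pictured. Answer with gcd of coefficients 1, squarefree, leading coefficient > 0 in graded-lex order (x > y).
x*y^2 - 3*y^3 - 3*x^2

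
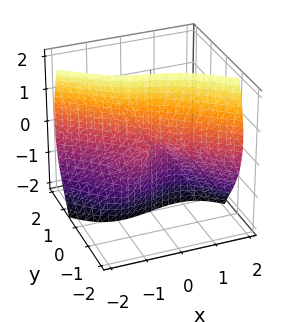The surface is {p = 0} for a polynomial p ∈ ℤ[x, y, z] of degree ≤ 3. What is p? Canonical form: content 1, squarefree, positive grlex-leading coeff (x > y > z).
x^3 + 3*y^3 + 2*y*z^2 + x*z

First, deg p = 3. A generic line meets the surface in up to 3 points.
Next, reading off the gridlines: it meets the y-axis at y = 0 (among the integer gridlines); one x-axis crossing is at x = 0.
Finally, these observations pin down the coefficients. Check: (0, 0, 1) on the z-axis lies on the surface, and p(0, 0, 1) = 0. ✓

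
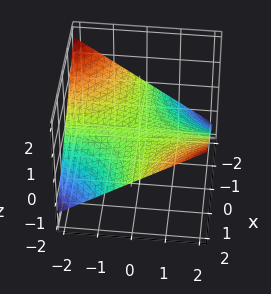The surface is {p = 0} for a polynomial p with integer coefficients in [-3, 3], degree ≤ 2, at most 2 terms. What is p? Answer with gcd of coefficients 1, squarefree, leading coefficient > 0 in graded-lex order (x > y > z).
(a) Degree: a saddle surface; a quadric, so deg p = 2.
(b) From the axis intercepts and sections: the visible y-axis segment lies entirely on the surface; the visible x-axis segment lies entirely on the surface.
(c) Matching integer coefficients to the picture gives p.

x*y - 3*z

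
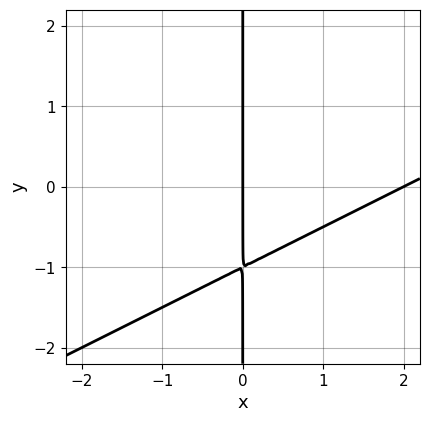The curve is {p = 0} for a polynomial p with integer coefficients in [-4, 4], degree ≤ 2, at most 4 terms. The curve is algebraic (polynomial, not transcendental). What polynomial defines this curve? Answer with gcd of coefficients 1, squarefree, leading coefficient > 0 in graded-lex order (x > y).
x^2 - 2*x*y - 2*x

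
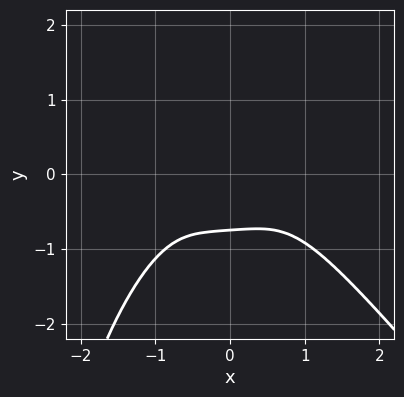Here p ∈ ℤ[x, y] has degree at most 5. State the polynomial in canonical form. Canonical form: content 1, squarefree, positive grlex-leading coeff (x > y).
2*x^4 + x*y^3 + 3*y^3 + y + 2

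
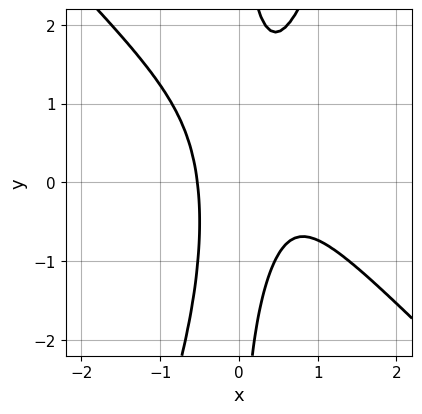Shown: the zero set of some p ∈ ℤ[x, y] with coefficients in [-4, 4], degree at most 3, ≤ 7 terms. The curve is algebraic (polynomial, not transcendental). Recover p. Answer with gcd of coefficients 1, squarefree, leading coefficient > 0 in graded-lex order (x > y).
3*x^3 + 2*x^2*y - x*y^2 - 2*x^2 + 1

First, deg p = 3.
Next, from the axis intercepts and sections: it misses every integer gridline on the y-axis.
Finally, matching integer coefficients to the picture gives p.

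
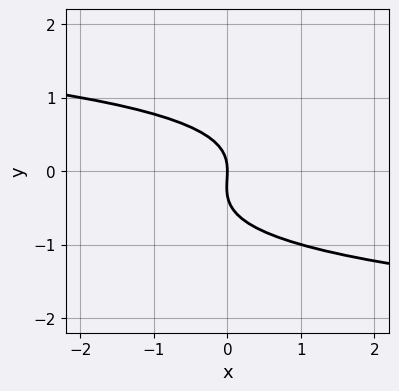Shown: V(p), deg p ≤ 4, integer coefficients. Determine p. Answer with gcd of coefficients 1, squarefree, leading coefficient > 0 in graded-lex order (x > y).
3*y^3 + y^2 + 2*x

1. deg p = 3.
2. Checking where it meets the axes: it meets the y-axis at y = 0 (among the integer gridlines); one x-axis crossing is at x = 0.
3. Together with the visible shape, these determine p as stated.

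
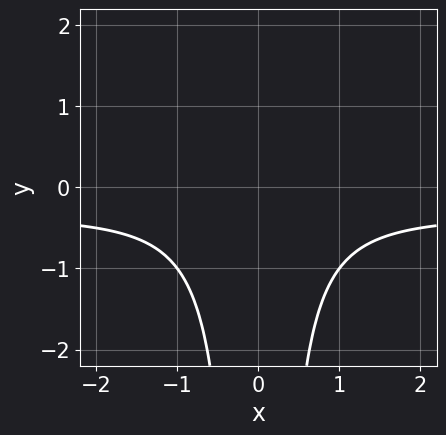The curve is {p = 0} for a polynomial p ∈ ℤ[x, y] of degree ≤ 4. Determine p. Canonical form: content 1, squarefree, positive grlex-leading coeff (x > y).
3*x^2*y + x^2 + 2

1. Degree: a generic line meets the curve in up to 3 points, so deg p = 3.
2. Symmetries: it's symmetric under x → −x, forcing even powers of x.
3. Reading off the gridlines: it misses every integer gridline on the x-axis; no y-intercept at any integer in the box.
4. Putting this together gives p.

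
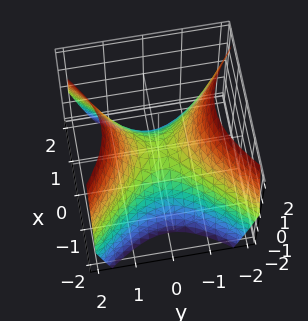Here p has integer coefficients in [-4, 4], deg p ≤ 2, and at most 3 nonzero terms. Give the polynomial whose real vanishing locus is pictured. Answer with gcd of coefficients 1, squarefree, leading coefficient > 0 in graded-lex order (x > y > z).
x^2 - y^2 + z

1. The degree is 2 — a saddle surface; a quadric.
2. Symmetries: it's symmetric under x → −x, forcing even powers of x; it's symmetric under y → −y, forcing even powers of y.
3. From the axis intercepts and sections: it meets the x-axis at x = 0 (among the integer gridlines); one z-axis crossing is at z = 0; one y-axis crossing is at y = 0.
4. Assembling these constraints gives the stated polynomial.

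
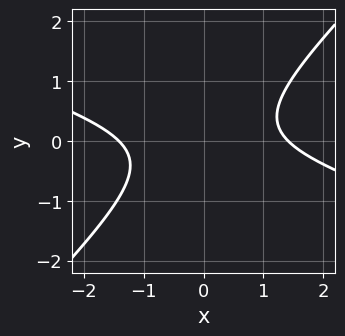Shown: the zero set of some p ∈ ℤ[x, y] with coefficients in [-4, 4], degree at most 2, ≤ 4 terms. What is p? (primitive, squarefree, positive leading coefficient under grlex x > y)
x^2 + 2*x*y - 3*y^2 - 2

(a) deg p = 2.
(b) Observable constraints: it misses every integer gridline on the y-axis.
(c) Solving for integer coefficients yields p as stated.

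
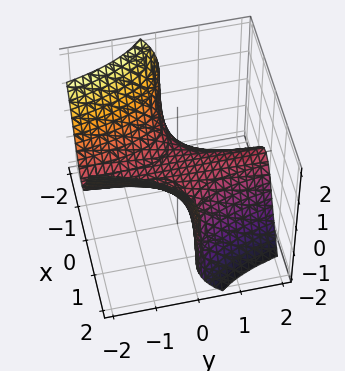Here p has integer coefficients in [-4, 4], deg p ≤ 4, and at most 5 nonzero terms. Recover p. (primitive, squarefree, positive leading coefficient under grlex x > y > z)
1. The degree is 3 — a generic line meets the surface in up to 3 points.
2. Observable constraints: it meets the z-axis at z = 0 (among the integer gridlines); the visible x-axis segment lies entirely on the surface; every point of the y-axis in the box is on the surface.
3. These observations pin down the coefficients.

3*x^2*y - x^2*z + z^3 + 3*z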